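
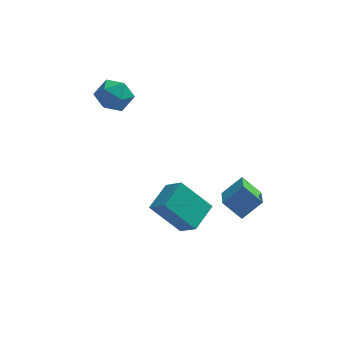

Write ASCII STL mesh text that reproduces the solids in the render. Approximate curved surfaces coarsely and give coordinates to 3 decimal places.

solid 
facet normal -0.830 -0.496 0.257
outer loop
vertex -3.386 3.42 1.529
vertex -2.905 2.499 1.306
vertex -2.845 2.907 2.285
endloop
endfacet
facet normal -0.771 0.111 0.627
outer loop
vertex -3.386 3.42 1.529
vertex -2.845 2.907 2.285
vertex -2.764 3.962 2.197
endloop
endfacet
facet normal -0.741 0.652 0.162
outer loop
vertex -3.386 3.42 1.529
vertex -2.764 3.962 2.197
vertex -2.774 4.207 1.163
endloop
endfacet
facet normal -0.782 0.378 -0.496
outer loop
vertex -3.386 3.42 1.529
vertex -2.774 4.207 1.163
vertex -2.862 3.303 0.613
endloop
endfacet
facet normal -0.837 -0.331 -0.436
outer loop
vertex -3.386 3.42 1.529
vertex -2.862 3.303 0.613
vertex -2.905 2.499 1.306
endloop
endfacet
facet normal -0.153 0.094 0.984
outer loop
vertex -2.764 3.962 2.197
vertex -2.845 2.907 2.285
vertex -1.898 3.377 2.387
endloop
endfacet
facet normal -0.248 -0.889 0.386
outer loop
vertex -2.845 2.907 2.285
vertex -2.905 2.499 1.306
vertex -1.986 2.473 1.837
endloop
endfacet
facet normal -0.259 -0.623 -0.738
outer loop
vertex -2.905 2.499 1.306
vertex -2.862 3.303 0.613
vertex -1.996 2.718 0.803
endloop
endfacet
facet normal -0.170 0.524 -0.834
outer loop
vertex -2.862 3.303 0.613
vertex -2.774 4.207 1.163
vertex -1.915 3.773 0.715
endloop
endfacet
facet normal -0.106 0.967 0.230
outer loop
vertex -2.774 4.207 1.163
vertex -2.764 3.962 2.197
vertex -1.855 4.181 1.694
endloop
endfacet
facet normal 0.782 -0.378 0.496
outer loop
vertex -1.374 3.26 1.471
vertex -1.898 3.377 2.387
vertex -1.986 2.473 1.837
endloop
endfacet
facet normal 0.741 -0.652 -0.162
outer loop
vertex -1.374 3.26 1.471
vertex -1.986 2.473 1.837
vertex -1.996 2.718 0.803
endloop
endfacet
facet normal 0.771 -0.111 -0.627
outer loop
vertex -1.374 3.26 1.471
vertex -1.996 2.718 0.803
vertex -1.915 3.773 0.715
endloop
endfacet
facet normal 0.830 0.496 -0.257
outer loop
vertex -1.374 3.26 1.471
vertex -1.915 3.773 0.715
vertex -1.855 4.181 1.694
endloop
endfacet
facet normal 0.837 0.331 0.436
outer loop
vertex -1.374 3.26 1.471
vertex -1.855 4.181 1.694
vertex -1.898 3.377 2.387
endloop
endfacet
facet normal 0.170 -0.524 0.834
outer loop
vertex -1.986 2.473 1.837
vertex -1.898 3.377 2.387
vertex -2.845 2.907 2.285
endloop
endfacet
facet normal 0.106 -0.967 -0.230
outer loop
vertex -1.996 2.718 0.803
vertex -1.986 2.473 1.837
vertex -2.905 2.499 1.306
endloop
endfacet
facet normal 0.153 -0.094 -0.984
outer loop
vertex -1.915 3.773 0.715
vertex -1.996 2.718 0.803
vertex -2.862 3.303 0.613
endloop
endfacet
facet normal 0.248 0.889 -0.386
outer loop
vertex -1.855 4.181 1.694
vertex -1.915 3.773 0.715
vertex -2.774 4.207 1.163
endloop
endfacet
facet normal 0.259 0.623 0.738
outer loop
vertex -1.898 3.377 2.387
vertex -1.855 4.181 1.694
vertex -2.764 3.962 2.197
endloop
endfacet
facet normal -0.712 -0.288 -0.640
outer loop
vertex 3.67 -3.36 -2.151
vertex 2.772 -2.978 -1.323
vertex 3.679 -1.613 -2.947
endloop
endfacet
facet normal 0.701 -0.298 -0.647
outer loop
vertex 4.648 -1.222 -2.077
vertex 3.67 -3.36 -2.151
vertex 3.679 -1.613 -2.947
endloop
endfacet
facet normal -0.712 -0.288 -0.640
outer loop
vertex 3.679 -1.613 -2.947
vertex 2.772 -2.978 -1.323
vertex 2.781 -1.231 -2.119
endloop
endfacet
facet normal 0.005 0.910 -0.414
outer loop
vertex 2.781 -1.231 -2.119
vertex 4.648 -1.222 -2.077
vertex 3.679 -1.613 -2.947
endloop
endfacet
facet normal -0.005 -0.910 0.414
outer loop
vertex 3.67 -3.36 -2.151
vertex 3.741 -2.587 -0.453
vertex 2.772 -2.978 -1.323
endloop
endfacet
facet normal 0.701 -0.298 -0.647
outer loop
vertex 4.639 -2.969 -1.281
vertex 3.67 -3.36 -2.151
vertex 4.648 -1.222 -2.077
endloop
endfacet
facet normal -0.005 -0.910 0.414
outer loop
vertex 4.639 -2.969 -1.281
vertex 3.741 -2.587 -0.453
vertex 3.67 -3.36 -2.151
endloop
endfacet
facet normal -0.701 0.298 0.647
outer loop
vertex 2.772 -2.978 -1.323
vertex 3.741 -2.587 -0.453
vertex 2.781 -1.231 -2.119
endloop
endfacet
facet normal 0.005 0.910 -0.414
outer loop
vertex 3.75 -0.84 -1.249
vertex 4.648 -1.222 -2.077
vertex 2.781 -1.231 -2.119
endloop
endfacet
facet normal -0.701 0.298 0.647
outer loop
vertex 2.781 -1.231 -2.119
vertex 3.741 -2.587 -0.453
vertex 3.75 -0.84 -1.249
endloop
endfacet
facet normal 0.712 0.288 0.640
outer loop
vertex 3.75 -0.84 -1.249
vertex 4.639 -2.969 -1.281
vertex 4.648 -1.222 -2.077
endloop
endfacet
facet normal 0.712 0.288 0.640
outer loop
vertex 3.741 -2.587 -0.453
vertex 4.639 -2.969 -1.281
vertex 3.75 -0.84 -1.249
endloop
endfacet
facet normal -0.685 0.125 0.717
outer loop
vertex 0.075 -1.18 -3.062
vertex 0.882 0.194 -2.53
vertex -0.663 -0.421 -3.899
endloop
endfacet
facet normal -0.481 -0.817 -0.317
outer loop
vertex 0.838 -0.694 -5.47
vertex 0.075 -1.18 -3.062
vertex -0.663 -0.421 -3.899
endloop
endfacet
facet normal -0.685 0.125 0.717
outer loop
vertex -0.663 -0.421 -3.899
vertex 0.882 0.194 -2.53
vertex 0.144 0.953 -3.367
endloop
endfacet
facet normal -0.547 0.562 -0.620
outer loop
vertex 0.144 0.953 -3.367
vertex 0.838 -0.694 -5.47
vertex -0.663 -0.421 -3.899
endloop
endfacet
facet normal 0.547 -0.562 0.620
outer loop
vertex 0.075 -1.18 -3.062
vertex 2.383 -0.079 -4.101
vertex 0.882 0.194 -2.53
endloop
endfacet
facet normal -0.481 -0.817 -0.317
outer loop
vertex 1.576 -1.453 -4.633
vertex 0.075 -1.18 -3.062
vertex 0.838 -0.694 -5.47
endloop
endfacet
facet normal 0.547 -0.562 0.620
outer loop
vertex 1.576 -1.453 -4.633
vertex 2.383 -0.079 -4.101
vertex 0.075 -1.18 -3.062
endloop
endfacet
facet normal 0.481 0.817 0.317
outer loop
vertex 0.882 0.194 -2.53
vertex 2.383 -0.079 -4.101
vertex 0.144 0.953 -3.367
endloop
endfacet
facet normal -0.547 0.562 -0.620
outer loop
vertex 1.645 0.68 -4.938
vertex 0.838 -0.694 -5.47
vertex 0.144 0.953 -3.367
endloop
endfacet
facet normal 0.481 0.817 0.317
outer loop
vertex 0.144 0.953 -3.367
vertex 2.383 -0.079 -4.101
vertex 1.645 0.68 -4.938
endloop
endfacet
facet normal 0.685 -0.125 -0.717
outer loop
vertex 1.645 0.68 -4.938
vertex 1.576 -1.453 -4.633
vertex 0.838 -0.694 -5.47
endloop
endfacet
facet normal 0.685 -0.125 -0.717
outer loop
vertex 2.383 -0.079 -4.101
vertex 1.576 -1.453 -4.633
vertex 1.645 0.68 -4.938
endloop
endfacet

endsolid


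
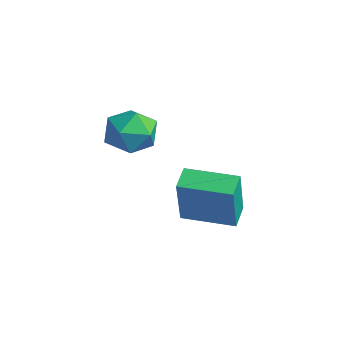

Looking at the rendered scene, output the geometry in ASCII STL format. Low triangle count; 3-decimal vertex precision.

solid 
facet normal -0.153 0.614 0.774
outer loop
vertex 0.489 -0.954 -0.499
vertex -0.348 -1.433 -0.284
vertex 0.506 -1.726 0.117
endloop
endfacet
facet normal 0.545 0.530 0.650
outer loop
vertex 0.489 -0.954 -0.499
vertex 0.506 -1.726 0.117
vertex 1.215 -1.621 -0.563
endloop
endfacet
facet normal 0.675 0.737 -0.021
outer loop
vertex 0.489 -0.954 -0.499
vertex 1.215 -1.621 -0.563
vertex 0.799 -1.263 -1.385
endloop
endfacet
facet normal 0.058 0.949 -0.310
outer loop
vertex 0.489 -0.954 -0.499
vertex 0.799 -1.263 -1.385
vertex -0.167 -1.147 -1.212
endloop
endfacet
facet normal -0.453 0.873 0.181
outer loop
vertex 0.489 -0.954 -0.499
vertex -0.167 -1.147 -1.212
vertex -0.348 -1.433 -0.284
endloop
endfacet
facet normal 0.695 -0.165 0.699
outer loop
vertex 1.215 -1.621 -0.563
vertex 0.506 -1.726 0.117
vertex 0.827 -2.513 -0.388
endloop
endfacet
facet normal -0.433 -0.029 0.901
outer loop
vertex 0.506 -1.726 0.117
vertex -0.348 -1.433 -0.284
vertex -0.139 -2.397 -0.215
endloop
endfacet
facet normal -0.920 0.388 -0.060
outer loop
vertex -0.348 -1.433 -0.284
vertex -0.167 -1.147 -1.212
vertex -0.555 -2.039 -1.037
endloop
endfacet
facet normal -0.092 0.511 -0.855
outer loop
vertex -0.167 -1.147 -1.212
vertex 0.799 -1.263 -1.385
vertex 0.154 -1.934 -1.717
endloop
endfacet
facet normal 0.907 0.169 -0.385
outer loop
vertex 0.799 -1.263 -1.385
vertex 1.215 -1.621 -0.563
vertex 1.008 -2.227 -1.316
endloop
endfacet
facet normal -0.058 -0.949 0.310
outer loop
vertex 0.171 -2.706 -1.101
vertex 0.827 -2.513 -0.388
vertex -0.139 -2.397 -0.215
endloop
endfacet
facet normal -0.675 -0.737 0.021
outer loop
vertex 0.171 -2.706 -1.101
vertex -0.139 -2.397 -0.215
vertex -0.555 -2.039 -1.037
endloop
endfacet
facet normal -0.545 -0.530 -0.650
outer loop
vertex 0.171 -2.706 -1.101
vertex -0.555 -2.039 -1.037
vertex 0.154 -1.934 -1.717
endloop
endfacet
facet normal 0.153 -0.614 -0.774
outer loop
vertex 0.171 -2.706 -1.101
vertex 0.154 -1.934 -1.717
vertex 1.008 -2.227 -1.316
endloop
endfacet
facet normal 0.453 -0.873 -0.181
outer loop
vertex 0.171 -2.706 -1.101
vertex 1.008 -2.227 -1.316
vertex 0.827 -2.513 -0.388
endloop
endfacet
facet normal 0.092 -0.511 0.855
outer loop
vertex -0.139 -2.397 -0.215
vertex 0.827 -2.513 -0.388
vertex 0.506 -1.726 0.117
endloop
endfacet
facet normal -0.907 -0.169 0.385
outer loop
vertex -0.555 -2.039 -1.037
vertex -0.139 -2.397 -0.215
vertex -0.348 -1.433 -0.284
endloop
endfacet
facet normal -0.695 0.165 -0.699
outer loop
vertex 0.154 -1.934 -1.717
vertex -0.555 -2.039 -1.037
vertex -0.167 -1.147 -1.212
endloop
endfacet
facet normal 0.433 0.029 -0.901
outer loop
vertex 1.008 -2.227 -1.316
vertex 0.154 -1.934 -1.717
vertex 0.799 -1.263 -1.385
endloop
endfacet
facet normal 0.920 -0.388 0.060
outer loop
vertex 0.827 -2.513 -0.388
vertex 1.008 -2.227 -1.316
vertex 1.215 -1.621 -0.563
endloop
endfacet
facet normal -0.730 -0.683 0.025
outer loop
vertex 3.401 -1.989 -1.588
vertex 2.825 -1.363 -1.296
vertex 2.922 -1.547 -3.479
endloop
endfacet
facet normal 0.641 -0.696 -0.325
outer loop
vertex 4.235 -0.317 -3.524
vertex 3.401 -1.989 -1.588
vertex 2.922 -1.547 -3.479
endloop
endfacet
facet normal -0.730 -0.683 0.025
outer loop
vertex 2.922 -1.547 -3.479
vertex 2.825 -1.363 -1.296
vertex 2.346 -0.921 -3.187
endloop
endfacet
facet normal -0.239 0.221 -0.945
outer loop
vertex 2.346 -0.921 -3.187
vertex 4.235 -0.317 -3.524
vertex 2.922 -1.547 -3.479
endloop
endfacet
facet normal 0.239 -0.221 0.945
outer loop
vertex 3.401 -1.989 -1.588
vertex 4.138 -0.133 -1.341
vertex 2.825 -1.363 -1.296
endloop
endfacet
facet normal 0.641 -0.696 -0.325
outer loop
vertex 4.714 -0.759 -1.633
vertex 3.401 -1.989 -1.588
vertex 4.235 -0.317 -3.524
endloop
endfacet
facet normal 0.239 -0.221 0.945
outer loop
vertex 4.714 -0.759 -1.633
vertex 4.138 -0.133 -1.341
vertex 3.401 -1.989 -1.588
endloop
endfacet
facet normal -0.641 0.696 0.325
outer loop
vertex 2.825 -1.363 -1.296
vertex 4.138 -0.133 -1.341
vertex 2.346 -0.921 -3.187
endloop
endfacet
facet normal -0.239 0.221 -0.945
outer loop
vertex 3.659 0.309 -3.232
vertex 4.235 -0.317 -3.524
vertex 2.346 -0.921 -3.187
endloop
endfacet
facet normal -0.641 0.696 0.325
outer loop
vertex 2.346 -0.921 -3.187
vertex 4.138 -0.133 -1.341
vertex 3.659 0.309 -3.232
endloop
endfacet
facet normal 0.730 0.683 -0.025
outer loop
vertex 3.659 0.309 -3.232
vertex 4.714 -0.759 -1.633
vertex 4.235 -0.317 -3.524
endloop
endfacet
facet normal 0.730 0.683 -0.025
outer loop
vertex 4.138 -0.133 -1.341
vertex 4.714 -0.759 -1.633
vertex 3.659 0.309 -3.232
endloop
endfacet

endsolid


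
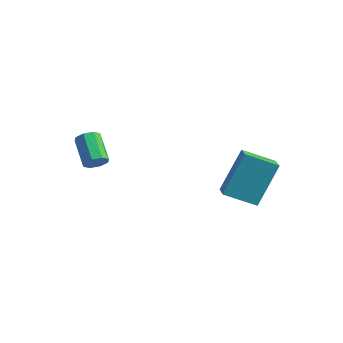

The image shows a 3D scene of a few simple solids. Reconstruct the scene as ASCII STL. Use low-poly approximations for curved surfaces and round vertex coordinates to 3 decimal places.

solid 
facet normal -0.742 -0.524 0.418
outer loop
vertex 2.542 0.735 -0.77
vertex 1.971 1.301 -1.074
vertex 2.346 -0.448 -2.603
endloop
endfacet
facet normal 0.664 -0.659 0.354
outer loop
vertex 3.489 0.359 -3.246
vertex 2.542 0.735 -0.77
vertex 2.346 -0.448 -2.603
endloop
endfacet
facet normal -0.742 -0.524 0.418
outer loop
vertex 2.346 -0.448 -2.603
vertex 1.971 1.301 -1.074
vertex 1.775 0.118 -2.907
endloop
endfacet
facet normal -0.090 -0.540 -0.837
outer loop
vertex 1.775 0.118 -2.907
vertex 3.489 0.359 -3.246
vertex 2.346 -0.448 -2.603
endloop
endfacet
facet normal 0.090 0.540 0.837
outer loop
vertex 2.542 0.735 -0.77
vertex 3.114 2.108 -1.717
vertex 1.971 1.301 -1.074
endloop
endfacet
facet normal 0.664 -0.659 0.354
outer loop
vertex 3.685 1.542 -1.413
vertex 2.542 0.735 -0.77
vertex 3.489 0.359 -3.246
endloop
endfacet
facet normal 0.090 0.540 0.837
outer loop
vertex 3.685 1.542 -1.413
vertex 3.114 2.108 -1.717
vertex 2.542 0.735 -0.77
endloop
endfacet
facet normal -0.664 0.659 -0.354
outer loop
vertex 1.971 1.301 -1.074
vertex 3.114 2.108 -1.717
vertex 1.775 0.118 -2.907
endloop
endfacet
facet normal -0.090 -0.540 -0.837
outer loop
vertex 2.918 0.925 -3.55
vertex 3.489 0.359 -3.246
vertex 1.775 0.118 -2.907
endloop
endfacet
facet normal -0.664 0.659 -0.354
outer loop
vertex 1.775 0.118 -2.907
vertex 3.114 2.108 -1.717
vertex 2.918 0.925 -3.55
endloop
endfacet
facet normal 0.742 0.524 -0.418
outer loop
vertex 2.918 0.925 -3.55
vertex 3.685 1.542 -1.413
vertex 3.489 0.359 -3.246
endloop
endfacet
facet normal 0.742 0.524 -0.418
outer loop
vertex 3.114 2.108 -1.717
vertex 3.685 1.542 -1.413
vertex 2.918 0.925 -3.55
endloop
endfacet
facet normal 0.716 -0.477 -0.510
outer loop
vertex -0.75 -3.772 0.062
vertex -1.119 -4.113 -0.137
vertex -0.914 -3.639 -0.293
endloop
endfacet
facet normal 0.573 0.818 0.042
outer loop
vertex -0.75 -3.772 0.062
vertex -0.914 -3.639 -0.293
vertex -1.753 -3.106 0.776
endloop
endfacet
facet normal 0.574 0.817 0.043
outer loop
vertex -1.753 -3.106 0.776
vertex -0.914 -3.639 -0.293
vertex -1.917 -2.972 0.421
endloop
endfacet
facet normal -0.717 0.475 0.510
outer loop
vertex -1.753 -3.106 0.776
vertex -1.917 -2.972 0.421
vertex -2.121 -3.447 0.577
endloop
endfacet
facet normal 0.716 -0.477 -0.510
outer loop
vertex -0.914 -3.639 -0.293
vertex -1.119 -4.113 -0.137
vertex -1.198 -3.783 -0.557
endloop
endfacet
facet normal 0.127 0.807 -0.576
outer loop
vertex -0.914 -3.639 -0.293
vertex -1.198 -3.783 -0.557
vertex -1.917 -2.972 0.421
endloop
endfacet
facet normal 0.127 0.807 -0.576
outer loop
vertex -1.917 -2.972 0.421
vertex -1.198 -3.783 -0.557
vertex -2.201 -3.116 0.157
endloop
endfacet
facet normal -0.716 0.475 0.511
outer loop
vertex -1.917 -2.972 0.421
vertex -2.201 -3.116 0.157
vertex -2.121 -3.447 0.577
endloop
endfacet
facet normal 0.716 -0.477 -0.509
outer loop
vertex -1.198 -3.783 -0.557
vertex -1.119 -4.113 -0.137
vertex -1.435 -4.121 -0.574
endloop
endfacet
facet normal -0.398 0.322 -0.859
outer loop
vertex -1.198 -3.783 -0.557
vertex -1.435 -4.121 -0.574
vertex -2.201 -3.116 0.157
endloop
endfacet
facet normal -0.398 0.322 -0.859
outer loop
vertex -2.201 -3.116 0.157
vertex -1.435 -4.121 -0.574
vertex -2.438 -3.454 0.14
endloop
endfacet
facet normal -0.715 0.476 0.511
outer loop
vertex -2.201 -3.116 0.157
vertex -2.438 -3.454 0.14
vertex -2.121 -3.447 0.577
endloop
endfacet
facet normal 0.717 -0.476 -0.510
outer loop
vertex -1.435 -4.121 -0.574
vertex -1.119 -4.113 -0.137
vertex -1.487 -4.454 -0.336
endloop
endfacet
facet normal -0.686 -0.349 -0.638
outer loop
vertex -1.435 -4.121 -0.574
vertex -1.487 -4.454 -0.336
vertex -2.438 -3.454 0.14
endloop
endfacet
facet normal -0.686 -0.348 -0.639
outer loop
vertex -2.438 -3.454 0.14
vertex -1.487 -4.454 -0.336
vertex -2.49 -3.788 0.378
endloop
endfacet
facet normal -0.716 0.476 0.511
outer loop
vertex -2.438 -3.454 0.14
vertex -2.49 -3.788 0.378
vertex -2.121 -3.447 0.577
endloop
endfacet
facet normal 0.717 -0.475 -0.510
outer loop
vertex -1.487 -4.454 -0.336
vertex -1.119 -4.113 -0.137
vertex -1.323 -4.588 0.019
endloop
endfacet
facet normal -0.574 -0.818 -0.044
outer loop
vertex -1.487 -4.454 -0.336
vertex -1.323 -4.588 0.019
vertex -2.49 -3.788 0.378
endloop
endfacet
facet normal -0.574 -0.818 -0.042
outer loop
vertex -2.49 -3.788 0.378
vertex -1.323 -4.588 0.019
vertex -2.326 -3.921 0.733
endloop
endfacet
facet normal -0.716 0.477 0.510
outer loop
vertex -2.49 -3.788 0.378
vertex -2.326 -3.921 0.733
vertex -2.121 -3.447 0.577
endloop
endfacet
facet normal 0.716 -0.475 -0.511
outer loop
vertex -1.323 -4.588 0.019
vertex -1.119 -4.113 -0.137
vertex -1.039 -4.444 0.283
endloop
endfacet
facet normal -0.127 -0.807 0.576
outer loop
vertex -1.323 -4.588 0.019
vertex -1.039 -4.444 0.283
vertex -2.326 -3.921 0.733
endloop
endfacet
facet normal -0.127 -0.807 0.576
outer loop
vertex -2.326 -3.921 0.733
vertex -1.039 -4.444 0.283
vertex -2.042 -3.777 0.997
endloop
endfacet
facet normal -0.716 0.477 0.510
outer loop
vertex -2.326 -3.921 0.733
vertex -2.042 -3.777 0.997
vertex -2.121 -3.447 0.577
endloop
endfacet
facet normal 0.715 -0.476 -0.511
outer loop
vertex -1.039 -4.444 0.283
vertex -1.119 -4.113 -0.137
vertex -0.802 -4.106 0.3
endloop
endfacet
facet normal 0.398 -0.322 0.859
outer loop
vertex -1.039 -4.444 0.283
vertex -0.802 -4.106 0.3
vertex -2.042 -3.777 0.997
endloop
endfacet
facet normal 0.398 -0.322 0.859
outer loop
vertex -2.042 -3.777 0.997
vertex -0.802 -4.106 0.3
vertex -1.805 -3.439 1.014
endloop
endfacet
facet normal -0.716 0.477 0.509
outer loop
vertex -2.042 -3.777 0.997
vertex -1.805 -3.439 1.014
vertex -2.121 -3.447 0.577
endloop
endfacet
facet normal 0.716 -0.476 -0.511
outer loop
vertex -0.802 -4.106 0.3
vertex -1.119 -4.113 -0.137
vertex -0.75 -3.772 0.062
endloop
endfacet
facet normal 0.686 0.348 0.639
outer loop
vertex -0.802 -4.106 0.3
vertex -0.75 -3.772 0.062
vertex -1.805 -3.439 1.014
endloop
endfacet
facet normal 0.686 0.349 0.638
outer loop
vertex -1.805 -3.439 1.014
vertex -0.75 -3.772 0.062
vertex -1.753 -3.106 0.776
endloop
endfacet
facet normal -0.717 0.476 0.510
outer loop
vertex -1.805 -3.439 1.014
vertex -1.753 -3.106 0.776
vertex -2.121 -3.447 0.577
endloop
endfacet

endsolid


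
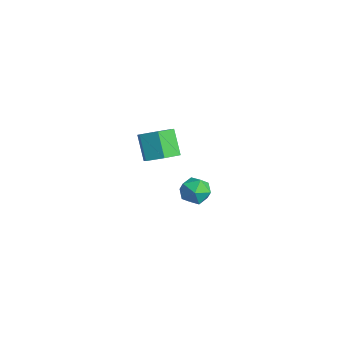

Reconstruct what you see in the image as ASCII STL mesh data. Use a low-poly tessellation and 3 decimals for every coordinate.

solid 
facet normal 0.612 -0.086 -0.786
outer loop
vertex -1.225 1.776 2.097
vertex -1.963 2.013 1.497
vertex -1.388 2.715 1.868
endloop
endfacet
facet normal 0.773 0.274 0.572
outer loop
vertex -1.225 1.776 2.097
vertex -1.388 2.715 1.868
vertex -2.18 1.91 3.323
endloop
endfacet
facet normal 0.773 0.274 0.572
outer loop
vertex -2.18 1.91 3.323
vertex -1.388 2.715 1.868
vertex -2.343 2.849 3.094
endloop
endfacet
facet normal -0.612 0.085 0.786
outer loop
vertex -2.18 1.91 3.323
vertex -2.343 2.849 3.094
vertex -2.917 2.147 2.723
endloop
endfacet
facet normal 0.612 -0.086 -0.786
outer loop
vertex -1.388 2.715 1.868
vertex -1.963 2.013 1.497
vertex -2.125 2.952 1.268
endloop
endfacet
facet normal 0.243 0.966 0.084
outer loop
vertex -1.388 2.715 1.868
vertex -2.125 2.952 1.268
vertex -2.343 2.849 3.094
endloop
endfacet
facet normal 0.243 0.966 0.084
outer loop
vertex -2.343 2.849 3.094
vertex -2.125 2.952 1.268
vertex -3.08 3.086 2.494
endloop
endfacet
facet normal -0.612 0.085 0.786
outer loop
vertex -2.343 2.849 3.094
vertex -3.08 3.086 2.494
vertex -2.917 2.147 2.723
endloop
endfacet
facet normal 0.612 -0.086 -0.786
outer loop
vertex -2.125 2.952 1.268
vertex -1.963 2.013 1.497
vertex -2.7 2.25 0.897
endloop
endfacet
facet normal -0.530 0.693 -0.489
outer loop
vertex -2.125 2.952 1.268
vertex -2.7 2.25 0.897
vertex -3.08 3.086 2.494
endloop
endfacet
facet normal -0.530 0.693 -0.489
outer loop
vertex -3.08 3.086 2.494
vertex -2.7 2.25 0.897
vertex -3.655 2.384 2.123
endloop
endfacet
facet normal -0.612 0.086 0.786
outer loop
vertex -3.08 3.086 2.494
vertex -3.655 2.384 2.123
vertex -2.917 2.147 2.723
endloop
endfacet
facet normal 0.612 -0.085 -0.786
outer loop
vertex -2.7 2.25 0.897
vertex -1.963 2.013 1.497
vertex -2.537 1.311 1.126
endloop
endfacet
facet normal -0.773 -0.274 -0.572
outer loop
vertex -2.7 2.25 0.897
vertex -2.537 1.311 1.126
vertex -3.655 2.384 2.123
endloop
endfacet
facet normal -0.773 -0.274 -0.572
outer loop
vertex -3.655 2.384 2.123
vertex -2.537 1.311 1.126
vertex -3.492 1.445 2.352
endloop
endfacet
facet normal -0.612 0.086 0.786
outer loop
vertex -3.655 2.384 2.123
vertex -3.492 1.445 2.352
vertex -2.917 2.147 2.723
endloop
endfacet
facet normal 0.612 -0.085 -0.786
outer loop
vertex -2.537 1.311 1.126
vertex -1.963 2.013 1.497
vertex -1.8 1.074 1.726
endloop
endfacet
facet normal -0.243 -0.966 -0.084
outer loop
vertex -2.537 1.311 1.126
vertex -1.8 1.074 1.726
vertex -3.492 1.445 2.352
endloop
endfacet
facet normal -0.243 -0.966 -0.084
outer loop
vertex -3.492 1.445 2.352
vertex -1.8 1.074 1.726
vertex -2.755 1.208 2.952
endloop
endfacet
facet normal -0.612 0.086 0.786
outer loop
vertex -3.492 1.445 2.352
vertex -2.755 1.208 2.952
vertex -2.917 2.147 2.723
endloop
endfacet
facet normal 0.612 -0.086 -0.786
outer loop
vertex -1.8 1.074 1.726
vertex -1.963 2.013 1.497
vertex -1.225 1.776 2.097
endloop
endfacet
facet normal 0.530 -0.693 0.489
outer loop
vertex -1.8 1.074 1.726
vertex -1.225 1.776 2.097
vertex -2.755 1.208 2.952
endloop
endfacet
facet normal 0.530 -0.693 0.489
outer loop
vertex -2.755 1.208 2.952
vertex -1.225 1.776 2.097
vertex -2.18 1.91 3.323
endloop
endfacet
facet normal -0.612 0.086 0.786
outer loop
vertex -2.755 1.208 2.952
vertex -2.18 1.91 3.323
vertex -2.917 2.147 2.723
endloop
endfacet
facet normal -0.403 -0.085 0.911
outer loop
vertex 2.87 1.072 3.88
vertex 3.339 0.402 4.025
vertex 3.623 1.157 4.221
endloop
endfacet
facet normal -0.386 0.597 0.703
outer loop
vertex 2.87 1.072 3.88
vertex 3.623 1.157 4.221
vertex 3.371 1.687 3.633
endloop
endfacet
facet normal -0.753 0.651 0.093
outer loop
vertex 2.87 1.072 3.88
vertex 3.371 1.687 3.633
vertex 2.931 1.258 3.073
endloop
endfacet
facet normal -0.997 0.002 -0.075
outer loop
vertex 2.87 1.072 3.88
vertex 2.931 1.258 3.073
vertex 2.911 0.464 3.316
endloop
endfacet
facet normal -0.780 -0.453 0.431
outer loop
vertex 2.87 1.072 3.88
vertex 2.911 0.464 3.316
vertex 3.339 0.402 4.025
endloop
endfacet
facet normal 0.294 0.769 0.567
outer loop
vertex 3.371 1.687 3.633
vertex 3.623 1.157 4.221
vertex 4.149 1.396 3.624
endloop
endfacet
facet normal 0.266 -0.335 0.904
outer loop
vertex 3.623 1.157 4.221
vertex 3.339 0.402 4.025
vertex 4.129 0.602 3.867
endloop
endfacet
facet normal -0.346 -0.929 0.128
outer loop
vertex 3.339 0.402 4.025
vertex 2.911 0.464 3.316
vertex 3.689 0.173 3.307
endloop
endfacet
facet normal -0.696 -0.194 -0.691
outer loop
vertex 2.911 0.464 3.316
vertex 2.931 1.258 3.073
vertex 3.437 0.703 2.719
endloop
endfacet
facet normal -0.301 0.856 -0.420
outer loop
vertex 2.931 1.258 3.073
vertex 3.371 1.687 3.633
vertex 3.721 1.458 2.915
endloop
endfacet
facet normal 0.997 -0.002 0.075
outer loop
vertex 4.19 0.788 3.06
vertex 4.149 1.396 3.624
vertex 4.129 0.602 3.867
endloop
endfacet
facet normal 0.753 -0.651 -0.093
outer loop
vertex 4.19 0.788 3.06
vertex 4.129 0.602 3.867
vertex 3.689 0.173 3.307
endloop
endfacet
facet normal 0.386 -0.597 -0.703
outer loop
vertex 4.19 0.788 3.06
vertex 3.689 0.173 3.307
vertex 3.437 0.703 2.719
endloop
endfacet
facet normal 0.403 0.085 -0.911
outer loop
vertex 4.19 0.788 3.06
vertex 3.437 0.703 2.719
vertex 3.721 1.458 2.915
endloop
endfacet
facet normal 0.780 0.453 -0.431
outer loop
vertex 4.19 0.788 3.06
vertex 3.721 1.458 2.915
vertex 4.149 1.396 3.624
endloop
endfacet
facet normal 0.696 0.194 0.691
outer loop
vertex 4.129 0.602 3.867
vertex 4.149 1.396 3.624
vertex 3.623 1.157 4.221
endloop
endfacet
facet normal 0.301 -0.856 0.420
outer loop
vertex 3.689 0.173 3.307
vertex 4.129 0.602 3.867
vertex 3.339 0.402 4.025
endloop
endfacet
facet normal -0.294 -0.769 -0.567
outer loop
vertex 3.437 0.703 2.719
vertex 3.689 0.173 3.307
vertex 2.911 0.464 3.316
endloop
endfacet
facet normal -0.266 0.335 -0.904
outer loop
vertex 3.721 1.458 2.915
vertex 3.437 0.703 2.719
vertex 2.931 1.258 3.073
endloop
endfacet
facet normal 0.346 0.929 -0.128
outer loop
vertex 4.149 1.396 3.624
vertex 3.721 1.458 2.915
vertex 3.371 1.687 3.633
endloop
endfacet

endsolid


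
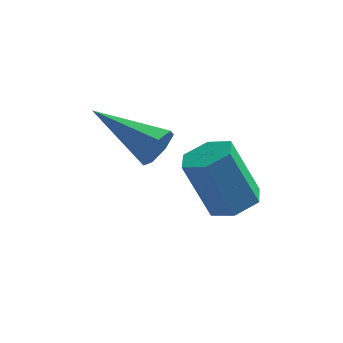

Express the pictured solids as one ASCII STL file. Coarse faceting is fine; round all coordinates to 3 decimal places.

solid 
facet normal 0.410 -0.105 -0.906
outer loop
vertex -0.859 2.817 1.006
vertex -1.346 2.459 0.827
vertex -1.367 3.083 0.745
endloop
endfacet
facet normal 0.426 0.900 0.088
outer loop
vertex -0.859 2.817 1.006
vertex -1.367 3.083 0.745
vertex -1.488 2.979 2.392
endloop
endfacet
facet normal 0.427 0.900 0.088
outer loop
vertex -1.488 2.979 2.392
vertex -1.367 3.083 0.745
vertex -1.995 3.245 2.13
endloop
endfacet
facet normal -0.412 0.107 0.905
outer loop
vertex -1.488 2.979 2.392
vertex -1.995 3.245 2.13
vertex -1.974 2.621 2.213
endloop
endfacet
facet normal 0.411 -0.105 -0.906
outer loop
vertex -1.367 3.083 0.745
vertex -1.346 2.459 0.827
vertex -1.853 2.725 0.566
endloop
endfacet
facet normal -0.485 0.816 -0.315
outer loop
vertex -1.367 3.083 0.745
vertex -1.853 2.725 0.566
vertex -1.995 3.245 2.13
endloop
endfacet
facet normal -0.484 0.816 -0.315
outer loop
vertex -1.995 3.245 2.13
vertex -1.853 2.725 0.566
vertex -2.482 2.887 1.951
endloop
endfacet
facet normal -0.411 0.107 0.905
outer loop
vertex -1.995 3.245 2.13
vertex -2.482 2.887 1.951
vertex -1.974 2.621 2.213
endloop
endfacet
facet normal 0.411 -0.105 -0.906
outer loop
vertex -1.853 2.725 0.566
vertex -1.346 2.459 0.827
vertex -1.832 2.101 0.648
endloop
endfacet
facet normal -0.911 -0.084 -0.404
outer loop
vertex -1.853 2.725 0.566
vertex -1.832 2.101 0.648
vertex -2.482 2.887 1.951
endloop
endfacet
facet normal -0.911 -0.084 -0.404
outer loop
vertex -2.482 2.887 1.951
vertex -1.832 2.101 0.648
vertex -2.461 2.263 2.034
endloop
endfacet
facet normal -0.411 0.107 0.905
outer loop
vertex -2.482 2.887 1.951
vertex -2.461 2.263 2.034
vertex -1.974 2.621 2.213
endloop
endfacet
facet normal 0.412 -0.107 -0.905
outer loop
vertex -1.832 2.101 0.648
vertex -1.346 2.459 0.827
vertex -1.325 1.835 0.91
endloop
endfacet
facet normal -0.427 -0.900 -0.088
outer loop
vertex -1.832 2.101 0.648
vertex -1.325 1.835 0.91
vertex -2.461 2.263 2.034
endloop
endfacet
facet normal -0.426 -0.900 -0.088
outer loop
vertex -2.461 2.263 2.034
vertex -1.325 1.835 0.91
vertex -1.953 1.997 2.295
endloop
endfacet
facet normal -0.410 0.105 0.906
outer loop
vertex -2.461 2.263 2.034
vertex -1.953 1.997 2.295
vertex -1.974 2.621 2.213
endloop
endfacet
facet normal 0.411 -0.107 -0.905
outer loop
vertex -1.325 1.835 0.91
vertex -1.346 2.459 0.827
vertex -0.838 2.193 1.089
endloop
endfacet
facet normal 0.484 -0.816 0.315
outer loop
vertex -1.325 1.835 0.91
vertex -0.838 2.193 1.089
vertex -1.953 1.997 2.295
endloop
endfacet
facet normal 0.485 -0.816 0.316
outer loop
vertex -1.953 1.997 2.295
vertex -0.838 2.193 1.089
vertex -1.467 2.355 2.474
endloop
endfacet
facet normal -0.411 0.105 0.906
outer loop
vertex -1.953 1.997 2.295
vertex -1.467 2.355 2.474
vertex -1.974 2.621 2.213
endloop
endfacet
facet normal 0.411 -0.107 -0.905
outer loop
vertex -0.838 2.193 1.089
vertex -1.346 2.459 0.827
vertex -0.859 2.817 1.006
endloop
endfacet
facet normal 0.911 0.084 0.404
outer loop
vertex -0.838 2.193 1.089
vertex -0.859 2.817 1.006
vertex -1.467 2.355 2.474
endloop
endfacet
facet normal 0.911 0.084 0.404
outer loop
vertex -1.467 2.355 2.474
vertex -0.859 2.817 1.006
vertex -1.488 2.979 2.392
endloop
endfacet
facet normal -0.411 0.105 0.906
outer loop
vertex -1.467 2.355 2.474
vertex -1.488 2.979 2.392
vertex -1.974 2.621 2.213
endloop
endfacet
facet normal 0.845 -0.445 -0.298
outer loop
vertex -2.641 1.704 3.621
vertex -2.872 1.562 3.178
vertex -2.607 1.997 3.28
endloop
endfacet
facet normal 0.286 0.713 0.641
outer loop
vertex -2.641 1.704 3.621
vertex -2.607 1.997 3.28
vertex -4.308 2.318 3.682
endloop
endfacet
facet normal 0.845 -0.446 -0.296
outer loop
vertex -2.607 1.997 3.28
vertex -2.872 1.562 3.178
vertex -2.772 1.962 2.861
endloop
endfacet
facet normal 0.151 0.978 -0.141
outer loop
vertex -2.607 1.997 3.28
vertex -2.772 1.962 2.861
vertex -4.308 2.318 3.682
endloop
endfacet
facet normal 0.844 -0.446 -0.297
outer loop
vertex -2.772 1.962 2.861
vertex -2.872 1.562 3.178
vertex -3.013 1.626 2.681
endloop
endfacet
facet normal -0.266 0.597 -0.757
outer loop
vertex -2.772 1.962 2.861
vertex -3.013 1.626 2.681
vertex -4.308 2.318 3.682
endloop
endfacet
facet normal 0.845 -0.444 -0.297
outer loop
vertex -3.013 1.626 2.681
vertex -2.872 1.562 3.178
vertex -3.147 1.241 2.875
endloop
endfacet
facet normal -0.653 -0.147 -0.743
outer loop
vertex -3.013 1.626 2.681
vertex -3.147 1.241 2.875
vertex -4.308 2.318 3.682
endloop
endfacet
facet normal 0.845 -0.445 -0.296
outer loop
vertex -3.147 1.241 2.875
vertex -2.872 1.562 3.178
vertex -3.075 1.098 3.296
endloop
endfacet
facet normal -0.716 -0.689 -0.111
outer loop
vertex -3.147 1.241 2.875
vertex -3.075 1.098 3.296
vertex -4.308 2.318 3.682
endloop
endfacet
facet normal 0.844 -0.445 -0.298
outer loop
vertex -3.075 1.098 3.296
vertex -2.872 1.562 3.178
vertex -2.849 1.304 3.628
endloop
endfacet
facet normal -0.409 -0.624 0.666
outer loop
vertex -3.075 1.098 3.296
vertex -2.849 1.304 3.628
vertex -4.308 2.318 3.682
endloop
endfacet
facet normal 0.845 -0.444 -0.298
outer loop
vertex -2.849 1.304 3.628
vertex -2.872 1.562 3.178
vertex -2.641 1.704 3.621
endloop
endfacet
facet normal 0.036 -0.001 0.999
outer loop
vertex -2.849 1.304 3.628
vertex -2.641 1.704 3.621
vertex -4.308 2.318 3.682
endloop
endfacet

endsolid


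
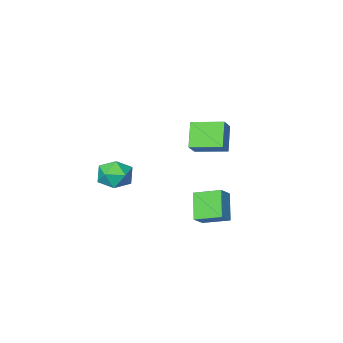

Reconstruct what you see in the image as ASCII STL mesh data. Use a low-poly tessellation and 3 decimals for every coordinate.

solid 
facet normal -0.616 0.728 0.300
outer loop
vertex -3.891 0.34 -2.929
vertex -3.05 0.749 -2.194
vertex -3.2 1.521 -4.375
endloop
endfacet
facet normal -0.707 -0.343 -0.618
outer loop
vertex -2.11 0.231 -4.906
vertex -3.891 0.34 -2.929
vertex -3.2 1.521 -4.375
endloop
endfacet
facet normal -0.616 0.728 0.300
outer loop
vertex -3.2 1.521 -4.375
vertex -3.05 0.749 -2.194
vertex -2.359 1.929 -3.639
endloop
endfacet
facet normal 0.348 0.593 -0.726
outer loop
vertex -2.359 1.929 -3.639
vertex -2.11 0.231 -4.906
vertex -3.2 1.521 -4.375
endloop
endfacet
facet normal -0.347 -0.593 0.727
outer loop
vertex -3.891 0.34 -2.929
vertex -1.96 -0.541 -2.725
vertex -3.05 0.749 -2.194
endloop
endfacet
facet normal -0.707 -0.343 -0.618
outer loop
vertex -2.801 -0.949 -3.461
vertex -3.891 0.34 -2.929
vertex -2.11 0.231 -4.906
endloop
endfacet
facet normal -0.347 -0.593 0.726
outer loop
vertex -2.801 -0.949 -3.461
vertex -1.96 -0.541 -2.725
vertex -3.891 0.34 -2.929
endloop
endfacet
facet normal 0.707 0.343 0.618
outer loop
vertex -3.05 0.749 -2.194
vertex -1.96 -0.541 -2.725
vertex -2.359 1.929 -3.639
endloop
endfacet
facet normal 0.347 0.593 -0.727
outer loop
vertex -1.269 0.64 -4.171
vertex -2.11 0.231 -4.906
vertex -2.359 1.929 -3.639
endloop
endfacet
facet normal 0.707 0.343 0.618
outer loop
vertex -2.359 1.929 -3.639
vertex -1.96 -0.541 -2.725
vertex -1.269 0.64 -4.171
endloop
endfacet
facet normal 0.616 -0.728 -0.300
outer loop
vertex -1.269 0.64 -4.171
vertex -2.801 -0.949 -3.461
vertex -2.11 0.231 -4.906
endloop
endfacet
facet normal 0.616 -0.728 -0.300
outer loop
vertex -1.96 -0.541 -2.725
vertex -2.801 -0.949 -3.461
vertex -1.269 0.64 -4.171
endloop
endfacet
facet normal -0.703 0.698 0.132
outer loop
vertex -2.559 2.334 3.811
vertex -1.809 2.935 4.626
vertex -1.856 3.3 2.451
endloop
endfacet
facet normal -0.595 -0.477 -0.647
outer loop
vertex -0.491 1.945 2.194
vertex -2.559 2.334 3.811
vertex -1.856 3.3 2.451
endloop
endfacet
facet normal -0.703 0.699 0.132
outer loop
vertex -1.856 3.3 2.451
vertex -1.809 2.935 4.626
vertex -1.105 3.901 3.266
endloop
endfacet
facet normal 0.388 0.534 -0.751
outer loop
vertex -1.105 3.901 3.266
vertex -0.491 1.945 2.194
vertex -1.856 3.3 2.451
endloop
endfacet
facet normal -0.388 -0.534 0.751
outer loop
vertex -2.559 2.334 3.811
vertex -0.444 1.58 4.369
vertex -1.809 2.935 4.626
endloop
endfacet
facet normal -0.595 -0.477 -0.647
outer loop
vertex -1.195 0.979 3.554
vertex -2.559 2.334 3.811
vertex -0.491 1.945 2.194
endloop
endfacet
facet normal -0.388 -0.534 0.751
outer loop
vertex -1.195 0.979 3.554
vertex -0.444 1.58 4.369
vertex -2.559 2.334 3.811
endloop
endfacet
facet normal 0.595 0.477 0.647
outer loop
vertex -1.809 2.935 4.626
vertex -0.444 1.58 4.369
vertex -1.105 3.901 3.266
endloop
endfacet
facet normal 0.389 0.534 -0.751
outer loop
vertex 0.259 2.546 3.009
vertex -0.491 1.945 2.194
vertex -1.105 3.901 3.266
endloop
endfacet
facet normal 0.596 0.477 0.647
outer loop
vertex -1.105 3.901 3.266
vertex -0.444 1.58 4.369
vertex 0.259 2.546 3.009
endloop
endfacet
facet normal 0.703 -0.699 -0.132
outer loop
vertex 0.259 2.546 3.009
vertex -1.195 0.979 3.554
vertex -0.491 1.945 2.194
endloop
endfacet
facet normal 0.703 -0.699 -0.133
outer loop
vertex -0.444 1.58 4.369
vertex -1.195 0.979 3.554
vertex 0.259 2.546 3.009
endloop
endfacet
facet normal 0.302 0.592 0.747
outer loop
vertex 1.428 -2.48 -1.23
vertex 1.5 -3.432 -0.505
vertex 2.452 -3.098 -1.154
endloop
endfacet
facet normal 0.507 0.854 0.115
outer loop
vertex 1.428 -2.48 -1.23
vertex 2.452 -3.098 -1.154
vertex 2.058 -2.72 -2.221
endloop
endfacet
facet normal -0.078 0.957 -0.281
outer loop
vertex 1.428 -2.48 -1.23
vertex 2.058 -2.72 -2.221
vertex 0.864 -2.82 -2.232
endloop
endfacet
facet normal -0.644 0.758 0.105
outer loop
vertex 1.428 -2.48 -1.23
vertex 0.864 -2.82 -2.232
vertex 0.519 -3.26 -1.172
endloop
endfacet
facet normal -0.410 0.533 0.740
outer loop
vertex 1.428 -2.48 -1.23
vertex 0.519 -3.26 -1.172
vertex 1.5 -3.432 -0.505
endloop
endfacet
facet normal 0.909 0.361 -0.208
outer loop
vertex 2.058 -2.72 -2.221
vertex 2.452 -3.098 -1.154
vertex 2.521 -3.82 -2.108
endloop
endfacet
facet normal 0.577 -0.063 0.814
outer loop
vertex 2.452 -3.098 -1.154
vertex 1.5 -3.432 -0.505
vertex 2.176 -4.26 -1.048
endloop
endfacet
facet normal -0.574 -0.159 0.803
outer loop
vertex 1.5 -3.432 -0.505
vertex 0.519 -3.26 -1.172
vertex 0.982 -4.36 -1.059
endloop
endfacet
facet normal -0.952 0.206 -0.225
outer loop
vertex 0.519 -3.26 -1.172
vertex 0.864 -2.82 -2.232
vertex 0.588 -3.982 -2.126
endloop
endfacet
facet normal -0.036 0.527 -0.849
outer loop
vertex 0.864 -2.82 -2.232
vertex 2.058 -2.72 -2.221
vertex 1.54 -3.648 -2.775
endloop
endfacet
facet normal 0.644 -0.758 -0.105
outer loop
vertex 1.612 -4.6 -2.05
vertex 2.521 -3.82 -2.108
vertex 2.176 -4.26 -1.048
endloop
endfacet
facet normal 0.078 -0.957 0.281
outer loop
vertex 1.612 -4.6 -2.05
vertex 2.176 -4.26 -1.048
vertex 0.982 -4.36 -1.059
endloop
endfacet
facet normal -0.507 -0.854 -0.115
outer loop
vertex 1.612 -4.6 -2.05
vertex 0.982 -4.36 -1.059
vertex 0.588 -3.982 -2.126
endloop
endfacet
facet normal -0.302 -0.592 -0.747
outer loop
vertex 1.612 -4.6 -2.05
vertex 0.588 -3.982 -2.126
vertex 1.54 -3.648 -2.775
endloop
endfacet
facet normal 0.410 -0.533 -0.740
outer loop
vertex 1.612 -4.6 -2.05
vertex 1.54 -3.648 -2.775
vertex 2.521 -3.82 -2.108
endloop
endfacet
facet normal 0.952 -0.206 0.225
outer loop
vertex 2.176 -4.26 -1.048
vertex 2.521 -3.82 -2.108
vertex 2.452 -3.098 -1.154
endloop
endfacet
facet normal 0.036 -0.527 0.849
outer loop
vertex 0.982 -4.36 -1.059
vertex 2.176 -4.26 -1.048
vertex 1.5 -3.432 -0.505
endloop
endfacet
facet normal -0.909 -0.361 0.208
outer loop
vertex 0.588 -3.982 -2.126
vertex 0.982 -4.36 -1.059
vertex 0.519 -3.26 -1.172
endloop
endfacet
facet normal -0.577 0.063 -0.814
outer loop
vertex 1.54 -3.648 -2.775
vertex 0.588 -3.982 -2.126
vertex 0.864 -2.82 -2.232
endloop
endfacet
facet normal 0.574 0.159 -0.803
outer loop
vertex 2.521 -3.82 -2.108
vertex 1.54 -3.648 -2.775
vertex 2.058 -2.72 -2.221
endloop
endfacet

endsolid


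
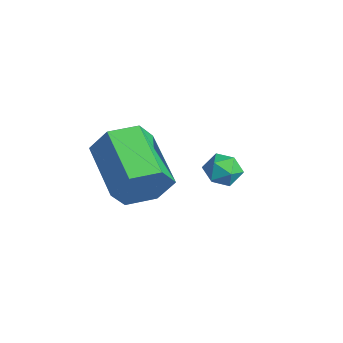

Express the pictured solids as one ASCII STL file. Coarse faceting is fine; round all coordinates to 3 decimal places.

solid 
facet normal 0.934 -0.023 -0.358
outer loop
vertex 3.505 -1.926 -1.061
vertex 3.2 -2.352 -1.829
vertex 3.236 -1.424 -1.796
endloop
endfacet
facet normal 0.212 0.841 0.497
outer loop
vertex 3.505 -1.926 -1.061
vertex 3.236 -1.424 -1.796
vertex 1.685 -1.881 -0.363
endloop
endfacet
facet normal 0.211 0.842 0.497
outer loop
vertex 1.685 -1.881 -0.363
vertex 3.236 -1.424 -1.796
vertex 1.415 -1.379 -1.098
endloop
endfacet
facet normal -0.933 0.022 0.358
outer loop
vertex 1.685 -1.881 -0.363
vertex 1.415 -1.379 -1.098
vertex 1.38 -2.308 -1.131
endloop
endfacet
facet normal 0.934 -0.023 -0.358
outer loop
vertex 3.236 -1.424 -1.796
vertex 3.2 -2.352 -1.829
vertex 2.931 -1.85 -2.564
endloop
endfacet
facet normal -0.145 0.889 -0.435
outer loop
vertex 3.236 -1.424 -1.796
vertex 2.931 -1.85 -2.564
vertex 1.415 -1.379 -1.098
endloop
endfacet
facet normal -0.145 0.889 -0.435
outer loop
vertex 1.415 -1.379 -1.098
vertex 2.931 -1.85 -2.564
vertex 1.11 -1.805 -1.866
endloop
endfacet
facet normal -0.933 0.022 0.358
outer loop
vertex 1.415 -1.379 -1.098
vertex 1.11 -1.805 -1.866
vertex 1.38 -2.308 -1.131
endloop
endfacet
facet normal 0.934 -0.023 -0.358
outer loop
vertex 2.931 -1.85 -2.564
vertex 3.2 -2.352 -1.829
vertex 2.895 -2.779 -2.597
endloop
endfacet
facet normal -0.357 0.047 -0.933
outer loop
vertex 2.931 -1.85 -2.564
vertex 2.895 -2.779 -2.597
vertex 1.11 -1.805 -1.866
endloop
endfacet
facet normal -0.357 0.047 -0.933
outer loop
vertex 1.11 -1.805 -1.866
vertex 2.895 -2.779 -2.597
vertex 1.075 -2.734 -1.899
endloop
endfacet
facet normal -0.933 0.022 0.358
outer loop
vertex 1.11 -1.805 -1.866
vertex 1.075 -2.734 -1.899
vertex 1.38 -2.308 -1.131
endloop
endfacet
facet normal 0.933 -0.022 -0.358
outer loop
vertex 2.895 -2.779 -2.597
vertex 3.2 -2.352 -1.829
vertex 3.165 -3.281 -1.862
endloop
endfacet
facet normal -0.211 -0.842 -0.497
outer loop
vertex 2.895 -2.779 -2.597
vertex 3.165 -3.281 -1.862
vertex 1.075 -2.734 -1.899
endloop
endfacet
facet normal -0.211 -0.841 -0.497
outer loop
vertex 1.075 -2.734 -1.899
vertex 3.165 -3.281 -1.862
vertex 1.344 -3.236 -1.164
endloop
endfacet
facet normal -0.934 0.023 0.358
outer loop
vertex 1.075 -2.734 -1.899
vertex 1.344 -3.236 -1.164
vertex 1.38 -2.308 -1.131
endloop
endfacet
facet normal 0.933 -0.022 -0.358
outer loop
vertex 3.165 -3.281 -1.862
vertex 3.2 -2.352 -1.829
vertex 3.47 -2.855 -1.094
endloop
endfacet
facet normal 0.145 -0.889 0.435
outer loop
vertex 3.165 -3.281 -1.862
vertex 3.47 -2.855 -1.094
vertex 1.344 -3.236 -1.164
endloop
endfacet
facet normal 0.145 -0.889 0.435
outer loop
vertex 1.344 -3.236 -1.164
vertex 3.47 -2.855 -1.094
vertex 1.649 -2.81 -0.396
endloop
endfacet
facet normal -0.934 0.023 0.358
outer loop
vertex 1.344 -3.236 -1.164
vertex 1.649 -2.81 -0.396
vertex 1.38 -2.308 -1.131
endloop
endfacet
facet normal 0.933 -0.022 -0.358
outer loop
vertex 3.47 -2.855 -1.094
vertex 3.2 -2.352 -1.829
vertex 3.505 -1.926 -1.061
endloop
endfacet
facet normal 0.357 -0.047 0.933
outer loop
vertex 3.47 -2.855 -1.094
vertex 3.505 -1.926 -1.061
vertex 1.649 -2.81 -0.396
endloop
endfacet
facet normal 0.357 -0.047 0.933
outer loop
vertex 1.649 -2.81 -0.396
vertex 3.505 -1.926 -1.061
vertex 1.685 -1.881 -0.363
endloop
endfacet
facet normal -0.934 0.023 0.358
outer loop
vertex 1.649 -2.81 -0.396
vertex 1.685 -1.881 -0.363
vertex 1.38 -2.308 -1.131
endloop
endfacet
facet normal -0.715 0.570 -0.404
outer loop
vertex 1.068 1.197 -3.801
vertex 0.621 0.848 -3.502
vertex 0.87 1.364 -3.215
endloop
endfacet
facet normal -0.115 0.944 -0.308
outer loop
vertex 1.068 1.197 -3.801
vertex 0.87 1.364 -3.215
vertex 1.494 1.392 -3.363
endloop
endfacet
facet normal 0.407 0.619 -0.671
outer loop
vertex 1.068 1.197 -3.801
vertex 1.494 1.392 -3.363
vertex 1.63 0.893 -3.741
endloop
endfacet
facet normal 0.131 0.046 -0.990
outer loop
vertex 1.068 1.197 -3.801
vertex 1.63 0.893 -3.741
vertex 1.091 0.556 -3.828
endloop
endfacet
facet normal -0.564 0.015 -0.826
outer loop
vertex 1.068 1.197 -3.801
vertex 1.091 0.556 -3.828
vertex 0.621 0.848 -3.502
endloop
endfacet
facet normal 0.050 0.922 0.384
outer loop
vertex 1.494 1.392 -3.363
vertex 0.87 1.364 -3.215
vertex 1.309 1.164 -2.792
endloop
endfacet
facet normal -0.920 0.316 0.231
outer loop
vertex 0.87 1.364 -3.215
vertex 0.621 0.848 -3.502
vertex 0.77 0.827 -2.879
endloop
endfacet
facet normal -0.675 -0.583 -0.452
outer loop
vertex 0.621 0.848 -3.502
vertex 1.091 0.556 -3.828
vertex 0.906 0.328 -3.257
endloop
endfacet
facet normal 0.449 -0.533 -0.718
outer loop
vertex 1.091 0.556 -3.828
vertex 1.63 0.893 -3.741
vertex 1.53 0.356 -3.405
endloop
endfacet
facet normal 0.896 0.396 -0.201
outer loop
vertex 1.63 0.893 -3.741
vertex 1.494 1.392 -3.363
vertex 1.779 0.872 -3.118
endloop
endfacet
facet normal -0.131 -0.046 0.990
outer loop
vertex 1.332 0.523 -2.819
vertex 1.309 1.164 -2.792
vertex 0.77 0.827 -2.879
endloop
endfacet
facet normal -0.407 -0.619 0.671
outer loop
vertex 1.332 0.523 -2.819
vertex 0.77 0.827 -2.879
vertex 0.906 0.328 -3.257
endloop
endfacet
facet normal 0.115 -0.944 0.308
outer loop
vertex 1.332 0.523 -2.819
vertex 0.906 0.328 -3.257
vertex 1.53 0.356 -3.405
endloop
endfacet
facet normal 0.715 -0.570 0.404
outer loop
vertex 1.332 0.523 -2.819
vertex 1.53 0.356 -3.405
vertex 1.779 0.872 -3.118
endloop
endfacet
facet normal 0.564 -0.015 0.826
outer loop
vertex 1.332 0.523 -2.819
vertex 1.779 0.872 -3.118
vertex 1.309 1.164 -2.792
endloop
endfacet
facet normal -0.449 0.533 0.718
outer loop
vertex 0.77 0.827 -2.879
vertex 1.309 1.164 -2.792
vertex 0.87 1.364 -3.215
endloop
endfacet
facet normal -0.896 -0.396 0.201
outer loop
vertex 0.906 0.328 -3.257
vertex 0.77 0.827 -2.879
vertex 0.621 0.848 -3.502
endloop
endfacet
facet normal -0.050 -0.922 -0.384
outer loop
vertex 1.53 0.356 -3.405
vertex 0.906 0.328 -3.257
vertex 1.091 0.556 -3.828
endloop
endfacet
facet normal 0.920 -0.316 -0.231
outer loop
vertex 1.779 0.872 -3.118
vertex 1.53 0.356 -3.405
vertex 1.63 0.893 -3.741
endloop
endfacet
facet normal 0.675 0.583 0.452
outer loop
vertex 1.309 1.164 -2.792
vertex 1.779 0.872 -3.118
vertex 1.494 1.392 -3.363
endloop
endfacet

endsolid


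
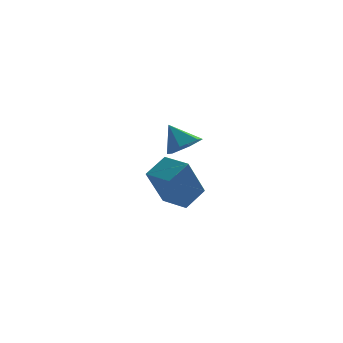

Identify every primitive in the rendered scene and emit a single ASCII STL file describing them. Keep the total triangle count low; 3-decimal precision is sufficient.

solid 
facet normal -0.639 0.767 0.063
outer loop
vertex -4.155 -3.167 3.633
vertex -3.373 -2.565 4.243
vertex -3.428 -2.425 1.97
endloop
endfacet
facet normal -0.674 -0.518 -0.526
outer loop
vertex -2.687 -3.315 1.897
vertex -4.155 -3.167 3.633
vertex -3.428 -2.425 1.97
endloop
endfacet
facet normal -0.638 0.767 0.063
outer loop
vertex -3.428 -2.425 1.97
vertex -3.373 -2.565 4.243
vertex -2.646 -1.824 2.58
endloop
endfacet
facet normal 0.371 0.378 -0.848
outer loop
vertex -2.646 -1.824 2.58
vertex -2.687 -3.315 1.897
vertex -3.428 -2.425 1.97
endloop
endfacet
facet normal -0.371 -0.378 0.848
outer loop
vertex -4.155 -3.167 3.633
vertex -2.632 -3.455 4.17
vertex -3.373 -2.565 4.243
endloop
endfacet
facet normal -0.674 -0.519 -0.526
outer loop
vertex -3.414 -4.056 3.56
vertex -4.155 -3.167 3.633
vertex -2.687 -3.315 1.897
endloop
endfacet
facet normal -0.371 -0.379 0.848
outer loop
vertex -3.414 -4.056 3.56
vertex -2.632 -3.455 4.17
vertex -4.155 -3.167 3.633
endloop
endfacet
facet normal 0.674 0.518 0.526
outer loop
vertex -3.373 -2.565 4.243
vertex -2.632 -3.455 4.17
vertex -2.646 -1.824 2.58
endloop
endfacet
facet normal 0.370 0.378 -0.848
outer loop
vertex -1.905 -2.713 2.507
vertex -2.687 -3.315 1.897
vertex -2.646 -1.824 2.58
endloop
endfacet
facet normal 0.674 0.519 0.526
outer loop
vertex -2.646 -1.824 2.58
vertex -2.632 -3.455 4.17
vertex -1.905 -2.713 2.507
endloop
endfacet
facet normal 0.639 -0.767 -0.062
outer loop
vertex -1.905 -2.713 2.507
vertex -3.414 -4.056 3.56
vertex -2.687 -3.315 1.897
endloop
endfacet
facet normal 0.639 -0.767 -0.063
outer loop
vertex -2.632 -3.455 4.17
vertex -3.414 -4.056 3.56
vertex -1.905 -2.713 2.507
endloop
endfacet
facet normal 0.444 -0.440 -0.781
outer loop
vertex -1.283 1.804 3.598
vertex -2.024 1.557 3.316
vertex -1.714 2.289 3.08
endloop
endfacet
facet normal 0.422 0.810 0.407
outer loop
vertex -1.283 1.804 3.598
vertex -1.714 2.289 3.08
vertex -2.596 2.123 4.324
endloop
endfacet
facet normal 0.443 -0.440 -0.781
outer loop
vertex -1.714 2.289 3.08
vertex -2.024 1.557 3.316
vertex -2.454 2.042 2.799
endloop
endfacet
facet normal -0.289 0.954 -0.078
outer loop
vertex -1.714 2.289 3.08
vertex -2.454 2.042 2.799
vertex -2.596 2.123 4.324
endloop
endfacet
facet normal 0.443 -0.440 -0.781
outer loop
vertex -2.454 2.042 2.799
vertex -2.024 1.557 3.316
vertex -2.765 1.309 3.035
endloop
endfacet
facet normal -0.927 0.359 -0.105
outer loop
vertex -2.454 2.042 2.799
vertex -2.765 1.309 3.035
vertex -2.596 2.123 4.324
endloop
endfacet
facet normal 0.443 -0.439 -0.781
outer loop
vertex -2.765 1.309 3.035
vertex -2.024 1.557 3.316
vertex -2.334 0.824 3.552
endloop
endfacet
facet normal -0.854 -0.382 0.353
outer loop
vertex -2.765 1.309 3.035
vertex -2.334 0.824 3.552
vertex -2.596 2.123 4.324
endloop
endfacet
facet normal 0.444 -0.439 -0.781
outer loop
vertex -2.334 0.824 3.552
vertex -2.024 1.557 3.316
vertex -1.594 1.071 3.834
endloop
endfacet
facet normal -0.143 -0.527 0.838
outer loop
vertex -2.334 0.824 3.552
vertex -1.594 1.071 3.834
vertex -2.596 2.123 4.324
endloop
endfacet
facet normal 0.444 -0.440 -0.781
outer loop
vertex -1.594 1.071 3.834
vertex -2.024 1.557 3.316
vertex -1.283 1.804 3.598
endloop
endfacet
facet normal 0.495 0.069 0.866
outer loop
vertex -1.594 1.071 3.834
vertex -1.283 1.804 3.598
vertex -2.596 2.123 4.324
endloop
endfacet

endsolid


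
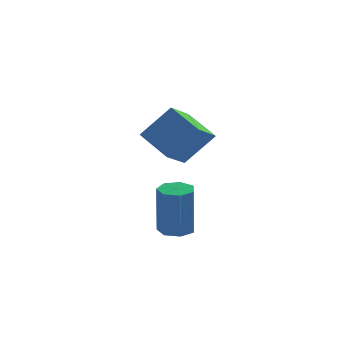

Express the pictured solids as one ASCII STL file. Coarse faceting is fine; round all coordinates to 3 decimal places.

solid 
facet normal -0.000 0.114 -0.994
outer loop
vertex -2.691 -0.959 0.323
vertex -3.249 -0.715 0.351
vertex -2.709 -0.434 0.383
endloop
endfacet
facet normal 0.999 0.034 0.004
outer loop
vertex -2.691 -0.959 0.323
vertex -2.709 -0.434 0.383
vertex -2.692 -1.169 2.162
endloop
endfacet
facet normal 0.999 0.034 0.004
outer loop
vertex -2.692 -1.169 2.162
vertex -2.709 -0.434 0.383
vertex -2.71 -0.643 2.221
endloop
endfacet
facet normal -0.001 -0.111 0.994
outer loop
vertex -2.692 -1.169 2.162
vertex -2.71 -0.643 2.221
vertex -3.251 -0.925 2.189
endloop
endfacet
facet normal -0.000 0.114 -0.994
outer loop
vertex -2.709 -0.434 0.383
vertex -3.249 -0.715 0.351
vertex -3.134 -0.12 0.419
endloop
endfacet
facet normal 0.597 0.797 0.091
outer loop
vertex -2.709 -0.434 0.383
vertex -3.134 -0.12 0.419
vertex -2.71 -0.643 2.221
endloop
endfacet
facet normal 0.597 0.797 0.091
outer loop
vertex -2.71 -0.643 2.221
vertex -3.134 -0.12 0.419
vertex -3.135 -0.329 2.257
endloop
endfacet
facet normal 0.000 -0.113 0.994
outer loop
vertex -2.71 -0.643 2.221
vertex -3.135 -0.329 2.257
vertex -3.251 -0.925 2.189
endloop
endfacet
facet normal 0.001 0.113 -0.994
outer loop
vertex -3.134 -0.12 0.419
vertex -3.249 -0.715 0.351
vertex -3.646 -0.255 0.403
endloop
endfacet
facet normal -0.257 0.960 0.109
outer loop
vertex -3.134 -0.12 0.419
vertex -3.646 -0.255 0.403
vertex -3.135 -0.329 2.257
endloop
endfacet
facet normal -0.257 0.960 0.109
outer loop
vertex -3.135 -0.329 2.257
vertex -3.646 -0.255 0.403
vertex -3.647 -0.464 2.241
endloop
endfacet
facet normal -0.001 -0.113 0.994
outer loop
vertex -3.135 -0.329 2.257
vertex -3.647 -0.464 2.241
vertex -3.251 -0.925 2.189
endloop
endfacet
facet normal 0.001 0.113 -0.994
outer loop
vertex -3.646 -0.255 0.403
vertex -3.249 -0.715 0.351
vertex -3.859 -0.736 0.348
endloop
endfacet
facet normal -0.915 0.400 0.045
outer loop
vertex -3.646 -0.255 0.403
vertex -3.859 -0.736 0.348
vertex -3.647 -0.464 2.241
endloop
endfacet
facet normal -0.915 0.400 0.045
outer loop
vertex -3.647 -0.464 2.241
vertex -3.859 -0.736 0.348
vertex -3.86 -0.945 2.186
endloop
endfacet
facet normal -0.001 -0.113 0.994
outer loop
vertex -3.647 -0.464 2.241
vertex -3.86 -0.945 2.186
vertex -3.251 -0.925 2.189
endloop
endfacet
facet normal 0.001 0.114 -0.994
outer loop
vertex -3.859 -0.736 0.348
vertex -3.249 -0.715 0.351
vertex -3.613 -1.202 0.295
endloop
endfacet
facet normal -0.886 -0.461 -0.053
outer loop
vertex -3.859 -0.736 0.348
vertex -3.613 -1.202 0.295
vertex -3.86 -0.945 2.186
endloop
endfacet
facet normal -0.886 -0.462 -0.053
outer loop
vertex -3.86 -0.945 2.186
vertex -3.613 -1.202 0.295
vertex -3.614 -1.411 2.134
endloop
endfacet
facet normal -0.001 -0.112 0.994
outer loop
vertex -3.86 -0.945 2.186
vertex -3.614 -1.411 2.134
vertex -3.251 -0.925 2.189
endloop
endfacet
facet normal 0.001 0.114 -0.994
outer loop
vertex -3.613 -1.202 0.295
vertex -3.249 -0.715 0.351
vertex -3.093 -1.301 0.284
endloop
endfacet
facet normal -0.188 -0.976 -0.111
outer loop
vertex -3.613 -1.202 0.295
vertex -3.093 -1.301 0.284
vertex -3.614 -1.411 2.134
endloop
endfacet
facet normal -0.188 -0.976 -0.111
outer loop
vertex -3.614 -1.411 2.134
vertex -3.093 -1.301 0.284
vertex -3.094 -1.51 2.123
endloop
endfacet
facet normal -0.000 -0.112 0.994
outer loop
vertex -3.614 -1.411 2.134
vertex -3.094 -1.51 2.123
vertex -3.251 -0.925 2.189
endloop
endfacet
facet normal -0.000 0.114 -0.994
outer loop
vertex -3.093 -1.301 0.284
vertex -3.249 -0.715 0.351
vertex -2.691 -0.959 0.323
endloop
endfacet
facet normal 0.650 -0.755 -0.085
outer loop
vertex -3.093 -1.301 0.284
vertex -2.691 -0.959 0.323
vertex -3.094 -1.51 2.123
endloop
endfacet
facet normal 0.649 -0.756 -0.086
outer loop
vertex -3.094 -1.51 2.123
vertex -2.691 -0.959 0.323
vertex -2.692 -1.169 2.162
endloop
endfacet
facet normal -0.001 -0.112 0.994
outer loop
vertex -3.094 -1.51 2.123
vertex -2.692 -1.169 2.162
vertex -3.251 -0.925 2.189
endloop
endfacet
facet normal -0.632 0.620 0.466
outer loop
vertex -4.57 2.715 3.282
vertex -3.544 2.876 4.459
vertex -4.024 3.735 2.666
endloop
endfacet
facet normal -0.654 -0.103 -0.750
outer loop
vertex -3.096 2.824 1.981
vertex -4.57 2.715 3.282
vertex -4.024 3.735 2.666
endloop
endfacet
facet normal -0.631 0.620 0.466
outer loop
vertex -4.024 3.735 2.666
vertex -3.544 2.876 4.459
vertex -2.998 3.895 3.843
endloop
endfacet
facet normal 0.417 0.778 -0.470
outer loop
vertex -2.998 3.895 3.843
vertex -3.096 2.824 1.981
vertex -4.024 3.735 2.666
endloop
endfacet
facet normal -0.417 -0.778 0.470
outer loop
vertex -4.57 2.715 3.282
vertex -2.616 1.965 3.774
vertex -3.544 2.876 4.459
endloop
endfacet
facet normal -0.654 -0.103 -0.750
outer loop
vertex -3.642 1.805 2.597
vertex -4.57 2.715 3.282
vertex -3.096 2.824 1.981
endloop
endfacet
facet normal -0.417 -0.778 0.469
outer loop
vertex -3.642 1.805 2.597
vertex -2.616 1.965 3.774
vertex -4.57 2.715 3.282
endloop
endfacet
facet normal 0.654 0.103 0.749
outer loop
vertex -3.544 2.876 4.459
vertex -2.616 1.965 3.774
vertex -2.998 3.895 3.843
endloop
endfacet
facet normal 0.417 0.778 -0.470
outer loop
vertex -2.07 2.985 3.158
vertex -3.096 2.824 1.981
vertex -2.998 3.895 3.843
endloop
endfacet
facet normal 0.654 0.103 0.750
outer loop
vertex -2.998 3.895 3.843
vertex -2.616 1.965 3.774
vertex -2.07 2.985 3.158
endloop
endfacet
facet normal 0.632 -0.620 -0.466
outer loop
vertex -2.07 2.985 3.158
vertex -3.642 1.805 2.597
vertex -3.096 2.824 1.981
endloop
endfacet
facet normal 0.631 -0.620 -0.466
outer loop
vertex -2.616 1.965 3.774
vertex -3.642 1.805 2.597
vertex -2.07 2.985 3.158
endloop
endfacet

endsolid


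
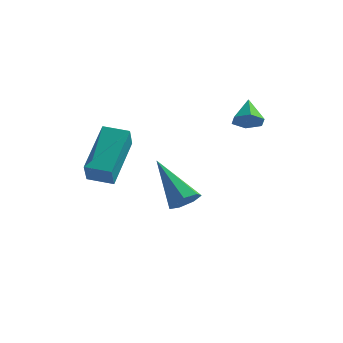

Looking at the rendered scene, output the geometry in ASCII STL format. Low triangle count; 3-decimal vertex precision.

solid 
facet normal -0.975 -0.181 0.130
outer loop
vertex -3.676 -1.061 0.676
vertex -3.819 0.555 1.863
vertex -3.898 -0.466 -0.161
endloop
endfacet
facet normal 0.071 -0.804 -0.590
outer loop
vertex -2.981 -0.295 -0.283
vertex -3.676 -1.061 0.676
vertex -3.898 -0.466 -0.161
endloop
endfacet
facet normal -0.975 -0.181 0.130
outer loop
vertex -3.898 -0.466 -0.161
vertex -3.819 0.555 1.863
vertex -4.041 1.15 1.026
endloop
endfacet
facet normal -0.212 0.566 -0.797
outer loop
vertex -4.041 1.15 1.026
vertex -2.981 -0.295 -0.283
vertex -3.898 -0.466 -0.161
endloop
endfacet
facet normal 0.212 -0.566 0.797
outer loop
vertex -3.676 -1.061 0.676
vertex -2.902 0.726 1.741
vertex -3.819 0.555 1.863
endloop
endfacet
facet normal 0.071 -0.804 -0.590
outer loop
vertex -2.759 -0.89 0.554
vertex -3.676 -1.061 0.676
vertex -2.981 -0.295 -0.283
endloop
endfacet
facet normal 0.212 -0.566 0.797
outer loop
vertex -2.759 -0.89 0.554
vertex -2.902 0.726 1.741
vertex -3.676 -1.061 0.676
endloop
endfacet
facet normal -0.071 0.804 0.590
outer loop
vertex -3.819 0.555 1.863
vertex -2.902 0.726 1.741
vertex -4.041 1.15 1.026
endloop
endfacet
facet normal -0.212 0.566 -0.797
outer loop
vertex -3.124 1.321 0.904
vertex -2.981 -0.295 -0.283
vertex -4.041 1.15 1.026
endloop
endfacet
facet normal -0.071 0.804 0.590
outer loop
vertex -4.041 1.15 1.026
vertex -2.902 0.726 1.741
vertex -3.124 1.321 0.904
endloop
endfacet
facet normal 0.975 0.181 -0.130
outer loop
vertex -3.124 1.321 0.904
vertex -2.759 -0.89 0.554
vertex -2.981 -0.295 -0.283
endloop
endfacet
facet normal 0.975 0.181 -0.130
outer loop
vertex -2.902 0.726 1.741
vertex -2.759 -0.89 0.554
vertex -3.124 1.321 0.904
endloop
endfacet
facet normal 0.671 -0.332 -0.662
outer loop
vertex -1.227 2.38 -1.554
vertex -1.669 2.382 -2.003
vertex -1.275 2.845 -1.836
endloop
endfacet
facet normal 0.535 0.478 0.697
outer loop
vertex -1.227 2.38 -1.554
vertex -1.275 2.845 -1.836
vertex -3.071 3.078 -0.617
endloop
endfacet
facet normal 0.671 -0.332 -0.663
outer loop
vertex -1.275 2.845 -1.836
vertex -1.669 2.382 -2.003
vertex -1.62 2.962 -2.244
endloop
endfacet
facet normal 0.201 0.974 0.110
outer loop
vertex -1.275 2.845 -1.836
vertex -1.62 2.962 -2.244
vertex -3.071 3.078 -0.617
endloop
endfacet
facet normal 0.671 -0.332 -0.663
outer loop
vertex -1.62 2.962 -2.244
vertex -1.669 2.382 -2.003
vertex -2.002 2.642 -2.47
endloop
endfacet
facet normal -0.417 0.801 -0.429
outer loop
vertex -1.62 2.962 -2.244
vertex -2.002 2.642 -2.47
vertex -3.071 3.078 -0.617
endloop
endfacet
facet normal 0.670 -0.333 -0.663
outer loop
vertex -2.002 2.642 -2.47
vertex -1.669 2.382 -2.003
vertex -2.133 2.127 -2.344
endloop
endfacet
facet normal -0.853 0.091 -0.514
outer loop
vertex -2.002 2.642 -2.47
vertex -2.133 2.127 -2.344
vertex -3.071 3.078 -0.617
endloop
endfacet
facet normal 0.670 -0.333 -0.663
outer loop
vertex -2.133 2.127 -2.344
vertex -1.669 2.382 -2.003
vertex -1.915 1.804 -1.961
endloop
endfacet
facet normal -0.779 -0.622 -0.081
outer loop
vertex -2.133 2.127 -2.344
vertex -1.915 1.804 -1.961
vertex -3.071 3.078 -0.617
endloop
endfacet
facet normal 0.670 -0.333 -0.663
outer loop
vertex -1.915 1.804 -1.961
vertex -1.669 2.382 -2.003
vertex -1.511 1.916 -1.609
endloop
endfacet
facet normal -0.251 -0.801 0.543
outer loop
vertex -1.915 1.804 -1.961
vertex -1.511 1.916 -1.609
vertex -3.071 3.078 -0.617
endloop
endfacet
facet normal 0.671 -0.332 -0.662
outer loop
vertex -1.511 1.916 -1.609
vertex -1.669 2.382 -2.003
vertex -1.227 2.38 -1.554
endloop
endfacet
facet normal 0.335 -0.310 0.890
outer loop
vertex -1.511 1.916 -1.609
vertex -1.227 2.38 -1.554
vertex -3.071 3.078 -0.617
endloop
endfacet
facet normal 0.303 -0.739 -0.602
outer loop
vertex 1.3 2.026 2.538
vertex 0.762 1.944 2.368
vertex 1.097 2.31 2.087
endloop
endfacet
facet normal 0.676 0.721 0.150
outer loop
vertex 1.3 2.026 2.538
vertex 1.097 2.31 2.087
vertex 0.438 2.736 3.012
endloop
endfacet
facet normal 0.303 -0.739 -0.602
outer loop
vertex 1.097 2.31 2.087
vertex 0.762 1.944 2.368
vertex 0.559 2.228 1.917
endloop
endfacet
facet normal -0.005 0.907 -0.421
outer loop
vertex 1.097 2.31 2.087
vertex 0.559 2.228 1.917
vertex 0.438 2.736 3.012
endloop
endfacet
facet normal 0.301 -0.740 -0.602
outer loop
vertex 0.559 2.228 1.917
vertex 0.762 1.944 2.368
vertex 0.224 1.863 2.198
endloop
endfacet
facet normal -0.808 0.496 -0.319
outer loop
vertex 0.559 2.228 1.917
vertex 0.224 1.863 2.198
vertex 0.438 2.736 3.012
endloop
endfacet
facet normal 0.301 -0.740 -0.602
outer loop
vertex 0.224 1.863 2.198
vertex 0.762 1.944 2.368
vertex 0.427 1.579 2.649
endloop
endfacet
facet normal -0.930 -0.102 0.354
outer loop
vertex 0.224 1.863 2.198
vertex 0.427 1.579 2.649
vertex 0.438 2.736 3.012
endloop
endfacet
facet normal 0.303 -0.740 -0.601
outer loop
vertex 0.427 1.579 2.649
vertex 0.762 1.944 2.368
vertex 0.965 1.661 2.819
endloop
endfacet
facet normal -0.248 -0.288 0.925
outer loop
vertex 0.427 1.579 2.649
vertex 0.965 1.661 2.819
vertex 0.438 2.736 3.012
endloop
endfacet
facet normal 0.303 -0.740 -0.601
outer loop
vertex 0.965 1.661 2.819
vertex 0.762 1.944 2.368
vertex 1.3 2.026 2.538
endloop
endfacet
facet normal 0.555 0.124 0.823
outer loop
vertex 0.965 1.661 2.819
vertex 1.3 2.026 2.538
vertex 0.438 2.736 3.012
endloop
endfacet

endsolid


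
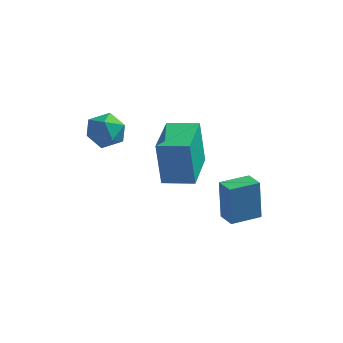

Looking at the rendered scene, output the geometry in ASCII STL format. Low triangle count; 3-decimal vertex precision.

solid 
facet normal -0.674 0.721 -0.160
outer loop
vertex 2.184 -0.245 -1.199
vertex 3.204 0.698 -1.241
vertex 2.35 -0.509 -3.083
endloop
endfacet
facet normal -0.734 -0.679 0.030
outer loop
vertex 2.956 -1.158 -2.939
vertex 2.184 -0.245 -1.199
vertex 2.35 -0.509 -3.083
endloop
endfacet
facet normal -0.674 0.721 -0.160
outer loop
vertex 2.35 -0.509 -3.083
vertex 3.204 0.698 -1.241
vertex 3.369 0.434 -3.126
endloop
endfacet
facet normal 0.086 -0.138 -0.987
outer loop
vertex 3.369 0.434 -3.126
vertex 2.956 -1.158 -2.939
vertex 2.35 -0.509 -3.083
endloop
endfacet
facet normal -0.087 0.138 0.987
outer loop
vertex 2.184 -0.245 -1.199
vertex 3.81 0.049 -1.097
vertex 3.204 0.698 -1.241
endloop
endfacet
facet normal -0.733 -0.679 0.031
outer loop
vertex 2.791 -0.894 -1.054
vertex 2.184 -0.245 -1.199
vertex 2.956 -1.158 -2.939
endloop
endfacet
facet normal -0.087 0.139 0.986
outer loop
vertex 2.791 -0.894 -1.054
vertex 3.81 0.049 -1.097
vertex 2.184 -0.245 -1.199
endloop
endfacet
facet normal 0.734 0.678 -0.031
outer loop
vertex 3.204 0.698 -1.241
vertex 3.81 0.049 -1.097
vertex 3.369 0.434 -3.126
endloop
endfacet
facet normal 0.087 -0.139 -0.986
outer loop
vertex 3.976 -0.215 -2.981
vertex 2.956 -1.158 -2.939
vertex 3.369 0.434 -3.126
endloop
endfacet
facet normal 0.733 0.679 -0.031
outer loop
vertex 3.369 0.434 -3.126
vertex 3.81 0.049 -1.097
vertex 3.976 -0.215 -2.981
endloop
endfacet
facet normal 0.674 -0.722 0.160
outer loop
vertex 3.976 -0.215 -2.981
vertex 2.791 -0.894 -1.054
vertex 2.956 -1.158 -2.939
endloop
endfacet
facet normal 0.674 -0.721 0.160
outer loop
vertex 3.81 0.049 -1.097
vertex 2.791 -0.894 -1.054
vertex 3.976 -0.215 -2.981
endloop
endfacet
facet normal -0.989 -0.090 -0.119
outer loop
vertex -0.032 -1.744 1.624
vertex -0.215 0.415 1.504
vertex 0.23 -1.84 -0.487
endloop
endfacet
facet normal 0.084 -0.995 0.056
outer loop
vertex 1.595 -1.715 -0.324
vertex -0.032 -1.744 1.624
vertex 0.23 -1.84 -0.487
endloop
endfacet
facet normal -0.989 -0.090 -0.119
outer loop
vertex 0.23 -1.84 -0.487
vertex -0.215 0.415 1.504
vertex 0.048 0.319 -0.608
endloop
endfacet
facet normal 0.123 -0.045 -0.991
outer loop
vertex 0.048 0.319 -0.608
vertex 1.595 -1.715 -0.324
vertex 0.23 -1.84 -0.487
endloop
endfacet
facet normal -0.122 0.045 0.991
outer loop
vertex -0.032 -1.744 1.624
vertex 1.15 0.54 1.667
vertex -0.215 0.415 1.504
endloop
endfacet
facet normal 0.084 -0.995 0.056
outer loop
vertex 1.332 -1.619 1.788
vertex -0.032 -1.744 1.624
vertex 1.595 -1.715 -0.324
endloop
endfacet
facet normal -0.123 0.045 0.991
outer loop
vertex 1.332 -1.619 1.788
vertex 1.15 0.54 1.667
vertex -0.032 -1.744 1.624
endloop
endfacet
facet normal -0.084 0.995 -0.056
outer loop
vertex -0.215 0.415 1.504
vertex 1.15 0.54 1.667
vertex 0.048 0.319 -0.608
endloop
endfacet
facet normal 0.123 -0.045 -0.991
outer loop
vertex 1.412 0.444 -0.444
vertex 1.595 -1.715 -0.324
vertex 0.048 0.319 -0.608
endloop
endfacet
facet normal -0.084 0.995 -0.056
outer loop
vertex 0.048 0.319 -0.608
vertex 1.15 0.54 1.667
vertex 1.412 0.444 -0.444
endloop
endfacet
facet normal 0.989 0.090 0.119
outer loop
vertex 1.412 0.444 -0.444
vertex 1.332 -1.619 1.788
vertex 1.595 -1.715 -0.324
endloop
endfacet
facet normal 0.989 0.090 0.119
outer loop
vertex 1.15 0.54 1.667
vertex 1.332 -1.619 1.788
vertex 1.412 0.444 -0.444
endloop
endfacet
facet normal -0.500 -0.556 0.664
outer loop
vertex -2.678 -2.093 2.916
vertex -2.378 -2.853 2.505
vertex -1.893 -2.479 3.184
endloop
endfacet
facet normal -0.295 0.062 0.953
outer loop
vertex -2.678 -2.093 2.916
vertex -1.893 -2.479 3.184
vertex -1.952 -1.569 3.107
endloop
endfacet
facet normal -0.576 0.592 0.565
outer loop
vertex -2.678 -2.093 2.916
vertex -1.952 -1.569 3.107
vertex -2.473 -1.381 2.379
endloop
endfacet
facet normal -0.953 0.300 0.034
outer loop
vertex -2.678 -2.093 2.916
vertex -2.473 -1.381 2.379
vertex -2.736 -2.174 2.007
endloop
endfacet
facet normal -0.908 -0.409 0.094
outer loop
vertex -2.678 -2.093 2.916
vertex -2.736 -2.174 2.007
vertex -2.378 -2.853 2.505
endloop
endfacet
facet normal 0.416 0.103 0.904
outer loop
vertex -1.952 -1.569 3.107
vertex -1.893 -2.479 3.184
vertex -1.204 -2.006 2.813
endloop
endfacet
facet normal 0.084 -0.897 0.434
outer loop
vertex -1.893 -2.479 3.184
vertex -2.378 -2.853 2.505
vertex -1.467 -2.799 2.441
endloop
endfacet
facet normal -0.575 -0.659 -0.485
outer loop
vertex -2.378 -2.853 2.505
vertex -2.736 -2.174 2.007
vertex -1.988 -2.611 1.713
endloop
endfacet
facet normal -0.649 0.489 -0.583
outer loop
vertex -2.736 -2.174 2.007
vertex -2.473 -1.381 2.379
vertex -2.047 -1.701 1.636
endloop
endfacet
facet normal -0.038 0.961 0.275
outer loop
vertex -2.473 -1.381 2.379
vertex -1.952 -1.569 3.107
vertex -1.562 -1.327 2.315
endloop
endfacet
facet normal 0.953 -0.300 -0.034
outer loop
vertex -1.262 -2.087 1.904
vertex -1.204 -2.006 2.813
vertex -1.467 -2.799 2.441
endloop
endfacet
facet normal 0.576 -0.592 -0.565
outer loop
vertex -1.262 -2.087 1.904
vertex -1.467 -2.799 2.441
vertex -1.988 -2.611 1.713
endloop
endfacet
facet normal 0.295 -0.062 -0.953
outer loop
vertex -1.262 -2.087 1.904
vertex -1.988 -2.611 1.713
vertex -2.047 -1.701 1.636
endloop
endfacet
facet normal 0.500 0.556 -0.664
outer loop
vertex -1.262 -2.087 1.904
vertex -2.047 -1.701 1.636
vertex -1.562 -1.327 2.315
endloop
endfacet
facet normal 0.908 0.409 -0.094
outer loop
vertex -1.262 -2.087 1.904
vertex -1.562 -1.327 2.315
vertex -1.204 -2.006 2.813
endloop
endfacet
facet normal 0.649 -0.489 0.583
outer loop
vertex -1.467 -2.799 2.441
vertex -1.204 -2.006 2.813
vertex -1.893 -2.479 3.184
endloop
endfacet
facet normal 0.038 -0.961 -0.275
outer loop
vertex -1.988 -2.611 1.713
vertex -1.467 -2.799 2.441
vertex -2.378 -2.853 2.505
endloop
endfacet
facet normal -0.416 -0.103 -0.904
outer loop
vertex -2.047 -1.701 1.636
vertex -1.988 -2.611 1.713
vertex -2.736 -2.174 2.007
endloop
endfacet
facet normal -0.084 0.897 -0.434
outer loop
vertex -1.562 -1.327 2.315
vertex -2.047 -1.701 1.636
vertex -2.473 -1.381 2.379
endloop
endfacet
facet normal 0.575 0.659 0.485
outer loop
vertex -1.204 -2.006 2.813
vertex -1.562 -1.327 2.315
vertex -1.952 -1.569 3.107
endloop
endfacet

endsolid


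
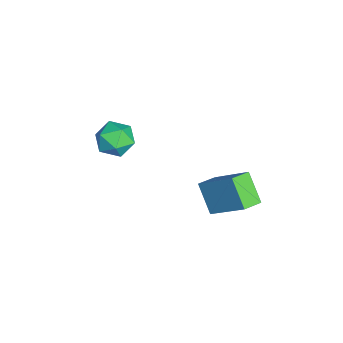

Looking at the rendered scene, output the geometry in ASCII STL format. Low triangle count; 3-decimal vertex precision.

solid 
facet normal -0.630 -0.335 0.701
outer loop
vertex -0.016 1.567 4.571
vertex -0.596 2.223 4.364
vertex -0.962 0.267 3.099
endloop
endfacet
facet normal 0.645 -0.729 0.229
outer loop
vertex -0.044 0.757 2.076
vertex -0.016 1.567 4.571
vertex -0.962 0.267 3.099
endloop
endfacet
facet normal -0.628 -0.336 0.702
outer loop
vertex -0.962 0.267 3.099
vertex -0.596 2.223 4.364
vertex -1.543 0.923 2.893
endloop
endfacet
facet normal -0.434 -0.596 -0.675
outer loop
vertex -1.543 0.923 2.893
vertex -0.044 0.757 2.076
vertex -0.962 0.267 3.099
endloop
endfacet
facet normal 0.434 0.597 0.675
outer loop
vertex -0.016 1.567 4.571
vertex 0.322 2.713 3.341
vertex -0.596 2.223 4.364
endloop
endfacet
facet normal 0.645 -0.729 0.230
outer loop
vertex 0.903 2.057 3.547
vertex -0.016 1.567 4.571
vertex -0.044 0.757 2.076
endloop
endfacet
facet normal 0.434 0.596 0.675
outer loop
vertex 0.903 2.057 3.547
vertex 0.322 2.713 3.341
vertex -0.016 1.567 4.571
endloop
endfacet
facet normal -0.645 0.729 -0.229
outer loop
vertex -0.596 2.223 4.364
vertex 0.322 2.713 3.341
vertex -1.543 0.923 2.893
endloop
endfacet
facet normal -0.434 -0.597 -0.675
outer loop
vertex -0.624 1.413 1.869
vertex -0.044 0.757 2.076
vertex -1.543 0.923 2.893
endloop
endfacet
facet normal -0.645 0.729 -0.230
outer loop
vertex -1.543 0.923 2.893
vertex 0.322 2.713 3.341
vertex -0.624 1.413 1.869
endloop
endfacet
facet normal 0.629 0.335 -0.701
outer loop
vertex -0.624 1.413 1.869
vertex 0.903 2.057 3.547
vertex -0.044 0.757 2.076
endloop
endfacet
facet normal 0.629 0.337 -0.701
outer loop
vertex 0.322 2.713 3.341
vertex 0.903 2.057 3.547
vertex -0.624 1.413 1.869
endloop
endfacet
facet normal -0.806 0.537 -0.248
outer loop
vertex -4.097 -2.544 2.414
vertex -4.644 -3.205 2.762
vertex -4.35 -2.514 3.303
endloop
endfacet
facet normal -0.251 0.962 -0.104
outer loop
vertex -4.097 -2.544 2.414
vertex -4.35 -2.514 3.303
vertex -3.48 -2.313 3.063
endloop
endfacet
facet normal 0.281 0.788 -0.548
outer loop
vertex -4.097 -2.544 2.414
vertex -3.48 -2.313 3.063
vertex -3.235 -2.879 2.374
endloop
endfacet
facet normal 0.055 0.256 -0.965
outer loop
vertex -4.097 -2.544 2.414
vertex -3.235 -2.879 2.374
vertex -3.955 -3.43 2.187
endloop
endfacet
facet normal -0.618 0.101 -0.780
outer loop
vertex -4.097 -2.544 2.414
vertex -3.955 -3.43 2.187
vertex -4.644 -3.205 2.762
endloop
endfacet
facet normal -0.036 0.826 0.562
outer loop
vertex -3.48 -2.313 3.063
vertex -4.35 -2.514 3.303
vertex -3.645 -2.83 3.813
endloop
endfacet
facet normal -0.934 0.139 0.330
outer loop
vertex -4.35 -2.514 3.303
vertex -4.644 -3.205 2.762
vertex -4.365 -3.381 3.626
endloop
endfacet
facet normal -0.628 -0.569 -0.530
outer loop
vertex -4.644 -3.205 2.762
vertex -3.955 -3.43 2.187
vertex -4.12 -3.947 2.937
endloop
endfacet
facet normal 0.458 -0.317 -0.830
outer loop
vertex -3.955 -3.43 2.187
vertex -3.235 -2.879 2.374
vertex -3.25 -3.746 2.697
endloop
endfacet
facet normal 0.824 0.545 -0.155
outer loop
vertex -3.235 -2.879 2.374
vertex -3.48 -2.313 3.063
vertex -2.956 -3.055 3.238
endloop
endfacet
facet normal -0.055 -0.256 0.965
outer loop
vertex -3.503 -3.716 3.586
vertex -3.645 -2.83 3.813
vertex -4.365 -3.381 3.626
endloop
endfacet
facet normal -0.281 -0.788 0.548
outer loop
vertex -3.503 -3.716 3.586
vertex -4.365 -3.381 3.626
vertex -4.12 -3.947 2.937
endloop
endfacet
facet normal 0.251 -0.962 0.104
outer loop
vertex -3.503 -3.716 3.586
vertex -4.12 -3.947 2.937
vertex -3.25 -3.746 2.697
endloop
endfacet
facet normal 0.806 -0.537 0.248
outer loop
vertex -3.503 -3.716 3.586
vertex -3.25 -3.746 2.697
vertex -2.956 -3.055 3.238
endloop
endfacet
facet normal 0.618 -0.101 0.780
outer loop
vertex -3.503 -3.716 3.586
vertex -2.956 -3.055 3.238
vertex -3.645 -2.83 3.813
endloop
endfacet
facet normal -0.458 0.317 0.830
outer loop
vertex -4.365 -3.381 3.626
vertex -3.645 -2.83 3.813
vertex -4.35 -2.514 3.303
endloop
endfacet
facet normal -0.824 -0.545 0.155
outer loop
vertex -4.12 -3.947 2.937
vertex -4.365 -3.381 3.626
vertex -4.644 -3.205 2.762
endloop
endfacet
facet normal 0.036 -0.826 -0.562
outer loop
vertex -3.25 -3.746 2.697
vertex -4.12 -3.947 2.937
vertex -3.955 -3.43 2.187
endloop
endfacet
facet normal 0.934 -0.139 -0.330
outer loop
vertex -2.956 -3.055 3.238
vertex -3.25 -3.746 2.697
vertex -3.235 -2.879 2.374
endloop
endfacet
facet normal 0.628 0.569 0.530
outer loop
vertex -3.645 -2.83 3.813
vertex -2.956 -3.055 3.238
vertex -3.48 -2.313 3.063
endloop
endfacet

endsolid
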